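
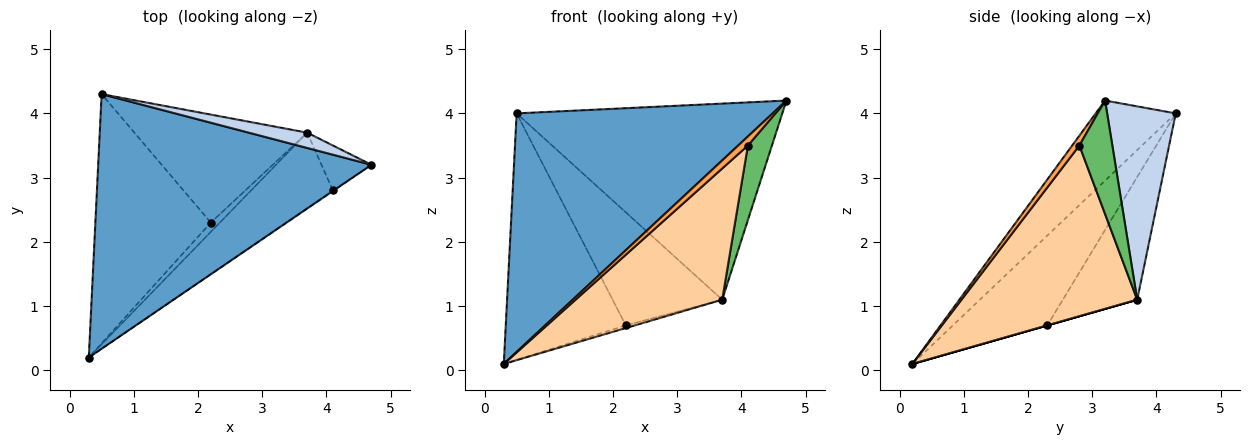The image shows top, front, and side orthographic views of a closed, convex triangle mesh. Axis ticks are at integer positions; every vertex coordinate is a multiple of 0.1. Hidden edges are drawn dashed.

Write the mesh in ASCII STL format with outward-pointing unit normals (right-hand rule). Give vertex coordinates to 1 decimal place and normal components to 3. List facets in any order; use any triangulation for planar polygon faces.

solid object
 facet normal -0.209 -0.669 0.714
  outer loop
   vertex 0.5 4.3 4.0
   vertex 0.3 0.2 0.1
   vertex 4.7 3.2 4.2
  endloop
 endfacet
 facet normal 0.249 0.965 0.075
  outer loop
   vertex 3.7 3.7 1.1
   vertex 0.5 4.3 4.0
   vertex 4.7 3.2 4.2
  endloop
 endfacet
 facet normal 0.595 -0.802 -0.052
  outer loop
   vertex 4.1 2.8 3.5
   vertex 4.7 3.2 4.2
   vertex 0.3 0.2 0.1
  endloop
 endfacet
 facet normal 0.721 -0.601 -0.346
  outer loop
   vertex 4.1 2.8 3.5
   vertex 0.3 0.2 0.1
   vertex 3.7 3.7 1.1
  endloop
 endfacet
 facet normal 0.761 -0.555 -0.335
  outer loop
   vertex 4.1 2.8 3.5
   vertex 3.7 3.7 1.1
   vertex 4.7 3.2 4.2
  endloop
 endfacet
 facet normal -0.484 0.615 -0.622
  outer loop
   vertex 2.2 2.3 0.7
   vertex 0.3 0.2 0.1
   vertex 0.5 4.3 4.0
  endloop
 endfacet
 facet normal 0.000 0.275 -0.962
  outer loop
   vertex 2.2 2.3 0.7
   vertex 3.7 3.7 1.1
   vertex 0.3 0.2 0.1
  endloop
 endfacet
 facet normal -0.440 0.649 -0.620
  outer loop
   vertex 2.2 2.3 0.7
   vertex 0.5 4.3 4.0
   vertex 3.7 3.7 1.1
  endloop
 endfacet
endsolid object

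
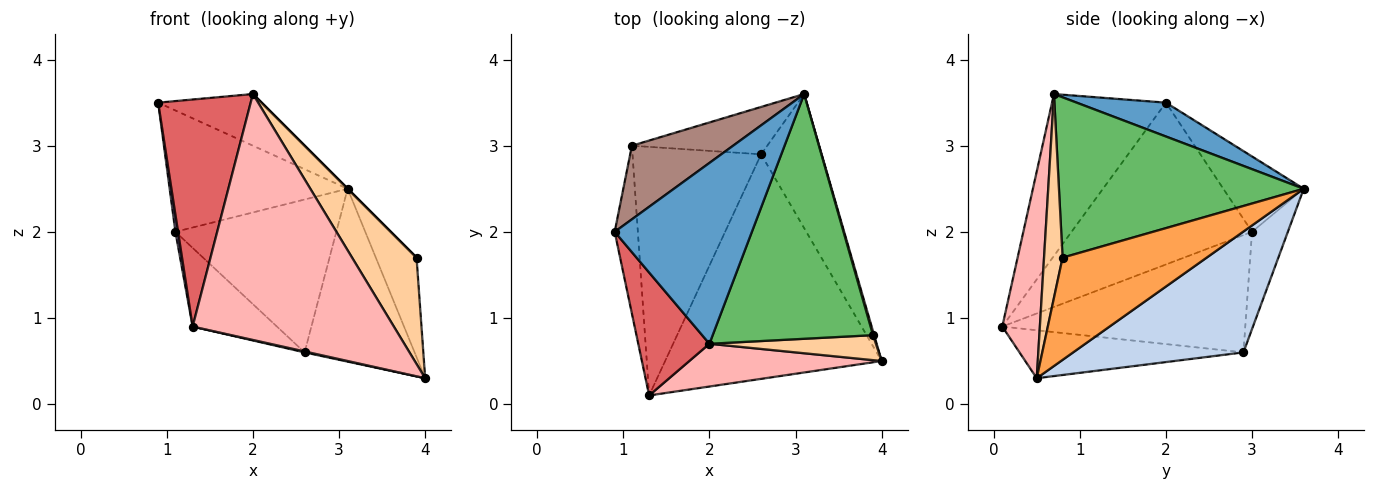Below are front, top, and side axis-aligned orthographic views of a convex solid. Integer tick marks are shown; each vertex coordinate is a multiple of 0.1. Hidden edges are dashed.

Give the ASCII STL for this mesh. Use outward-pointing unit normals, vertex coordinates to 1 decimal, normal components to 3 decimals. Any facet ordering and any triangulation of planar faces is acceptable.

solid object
 facet normal 0.231 0.267 0.936
  outer loop
   vertex 2.0 0.7 3.6
   vertex 3.1 3.6 2.5
   vertex 0.9 2.0 3.5
  endloop
 endfacet
 facet normal 0.774 0.500 -0.388
  outer loop
   vertex 2.6 2.9 0.6
   vertex 3.1 3.6 2.5
   vertex 4.0 0.5 0.3
  endloop
 endfacet
 facet normal 0.962 0.272 0.010
  outer loop
   vertex 3.9 0.8 1.7
   vertex 4.0 0.5 0.3
   vertex 3.1 3.6 2.5
  endloop
 endfacet
 facet normal 0.269 -0.938 0.220
  outer loop
   vertex 3.9 0.8 1.7
   vertex 2.0 0.7 3.6
   vertex 4.0 0.5 0.3
  endloop
 endfacet
 facet normal 0.707 0.000 0.707
  outer loop
   vertex 3.9 0.8 1.7
   vertex 3.1 3.6 2.5
   vertex 2.0 0.7 3.6
  endloop
 endfacet
 facet normal -0.216 -0.004 -0.976
  outer loop
   vertex 1.3 0.1 0.9
   vertex 2.6 2.9 0.6
   vertex 4.0 0.5 0.3
  endloop
 endfacet
 facet normal -0.735 -0.597 0.323
  outer loop
   vertex 1.3 0.1 0.9
   vertex 2.0 0.7 3.6
   vertex 0.9 2.0 3.5
  endloop
 endfacet
 facet normal 0.181 -0.969 0.168
  outer loop
   vertex 1.3 0.1 0.9
   vertex 4.0 0.5 0.3
   vertex 2.0 0.7 3.6
  endloop
 endfacet
 facet normal -0.990 -0.015 -0.142
  outer loop
   vertex 1.1 3.0 2.0
   vertex 1.3 0.1 0.9
   vertex 0.9 2.0 3.5
  endloop
 endfacet
 facet normal -0.656 0.228 -0.719
  outer loop
   vertex 1.1 3.0 2.0
   vertex 2.6 2.9 0.6
   vertex 1.3 0.1 0.9
  endloop
 endfacet
 facet normal -0.360 0.798 0.484
  outer loop
   vertex 1.1 3.0 2.0
   vertex 0.9 2.0 3.5
   vertex 3.1 3.6 2.5
  endloop
 endfacet
 facet normal -0.208 0.934 -0.290
  outer loop
   vertex 1.1 3.0 2.0
   vertex 3.1 3.6 2.5
   vertex 2.6 2.9 0.6
  endloop
 endfacet
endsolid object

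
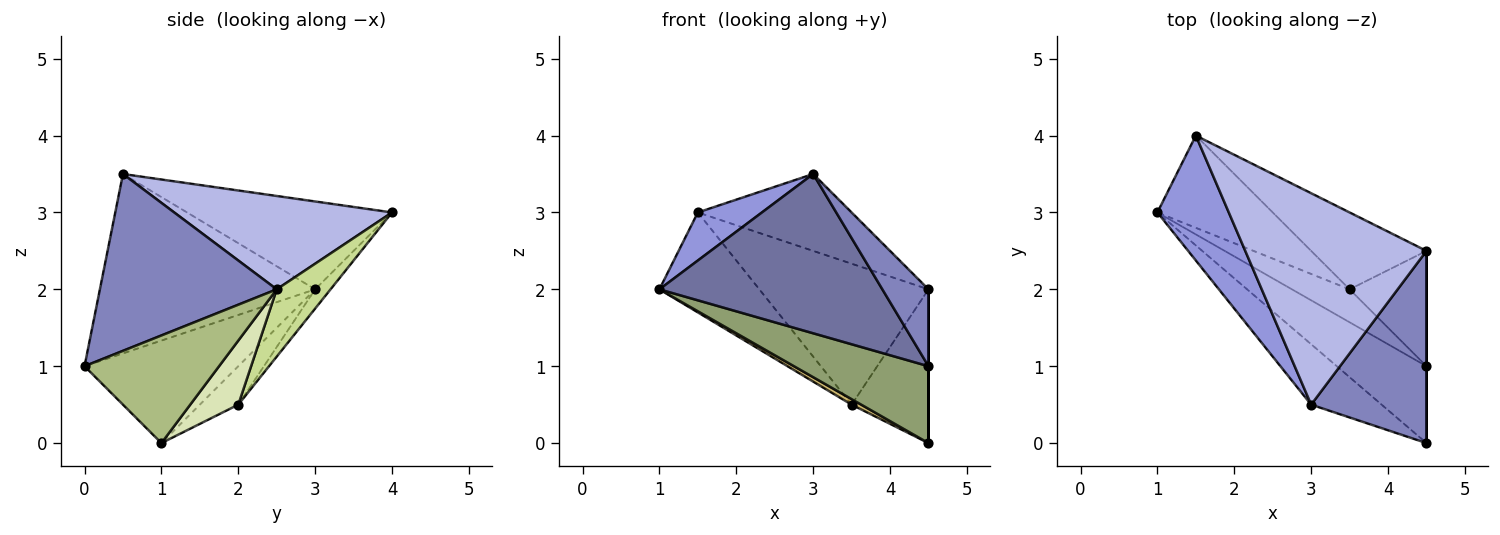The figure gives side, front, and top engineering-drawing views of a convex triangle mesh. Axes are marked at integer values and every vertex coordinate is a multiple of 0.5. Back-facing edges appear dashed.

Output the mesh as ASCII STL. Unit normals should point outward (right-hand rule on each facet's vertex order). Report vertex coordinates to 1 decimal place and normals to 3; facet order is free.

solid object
 facet normal -0.670 -0.694 -0.263
  outer loop
   vertex 3.0 0.5 3.5
   vertex 1.0 3.0 2.0
   vertex 4.5 0.0 1.0
  endloop
 endfacet
 facet normal 0.818 -0.213 0.534
  outer loop
   vertex 3.0 0.5 3.5
   vertex 4.5 0.0 1.0
   vertex 4.5 2.5 2.0
  endloop
 endfacet
 facet normal -0.754 -0.236 0.613
  outer loop
   vertex 1.5 4.0 3.0
   vertex 1.0 3.0 2.0
   vertex 3.0 0.5 3.5
  endloop
 endfacet
 facet normal 0.436 0.308 0.846
  outer loop
   vertex 1.5 4.0 3.0
   vertex 3.0 0.5 3.5
   vertex 4.5 2.5 2.0
  endloop
 endfacet
 facet normal -0.629 -0.550 -0.550
  outer loop
   vertex 4.5 1.0 0.0
   vertex 4.5 0.0 1.0
   vertex 1.0 3.0 2.0
  endloop
 endfacet
 facet normal 1.000 0.000 0.000
  outer loop
   vertex 4.5 1.0 0.0
   vertex 4.5 2.5 2.0
   vertex 4.5 0.0 1.0
  endloop
 endfacet
 facet normal 0.269 0.846 -0.461
  outer loop
   vertex 3.5 2.0 0.5
   vertex 1.5 4.0 3.0
   vertex 4.5 2.5 2.0
  endloop
 endfacet
 facet normal 0.447 0.716 -0.537
  outer loop
   vertex 3.5 2.0 0.5
   vertex 4.5 2.5 2.0
   vertex 4.5 1.0 0.0
  endloop
 endfacet
 facet normal -0.112 0.730 -0.674
  outer loop
   vertex 3.5 2.0 0.5
   vertex 1.0 3.0 2.0
   vertex 1.5 4.0 3.0
  endloop
 endfacet
 facet normal -0.549 -0.137 -0.824
  outer loop
   vertex 3.5 2.0 0.5
   vertex 4.5 1.0 0.0
   vertex 1.0 3.0 2.0
  endloop
 endfacet
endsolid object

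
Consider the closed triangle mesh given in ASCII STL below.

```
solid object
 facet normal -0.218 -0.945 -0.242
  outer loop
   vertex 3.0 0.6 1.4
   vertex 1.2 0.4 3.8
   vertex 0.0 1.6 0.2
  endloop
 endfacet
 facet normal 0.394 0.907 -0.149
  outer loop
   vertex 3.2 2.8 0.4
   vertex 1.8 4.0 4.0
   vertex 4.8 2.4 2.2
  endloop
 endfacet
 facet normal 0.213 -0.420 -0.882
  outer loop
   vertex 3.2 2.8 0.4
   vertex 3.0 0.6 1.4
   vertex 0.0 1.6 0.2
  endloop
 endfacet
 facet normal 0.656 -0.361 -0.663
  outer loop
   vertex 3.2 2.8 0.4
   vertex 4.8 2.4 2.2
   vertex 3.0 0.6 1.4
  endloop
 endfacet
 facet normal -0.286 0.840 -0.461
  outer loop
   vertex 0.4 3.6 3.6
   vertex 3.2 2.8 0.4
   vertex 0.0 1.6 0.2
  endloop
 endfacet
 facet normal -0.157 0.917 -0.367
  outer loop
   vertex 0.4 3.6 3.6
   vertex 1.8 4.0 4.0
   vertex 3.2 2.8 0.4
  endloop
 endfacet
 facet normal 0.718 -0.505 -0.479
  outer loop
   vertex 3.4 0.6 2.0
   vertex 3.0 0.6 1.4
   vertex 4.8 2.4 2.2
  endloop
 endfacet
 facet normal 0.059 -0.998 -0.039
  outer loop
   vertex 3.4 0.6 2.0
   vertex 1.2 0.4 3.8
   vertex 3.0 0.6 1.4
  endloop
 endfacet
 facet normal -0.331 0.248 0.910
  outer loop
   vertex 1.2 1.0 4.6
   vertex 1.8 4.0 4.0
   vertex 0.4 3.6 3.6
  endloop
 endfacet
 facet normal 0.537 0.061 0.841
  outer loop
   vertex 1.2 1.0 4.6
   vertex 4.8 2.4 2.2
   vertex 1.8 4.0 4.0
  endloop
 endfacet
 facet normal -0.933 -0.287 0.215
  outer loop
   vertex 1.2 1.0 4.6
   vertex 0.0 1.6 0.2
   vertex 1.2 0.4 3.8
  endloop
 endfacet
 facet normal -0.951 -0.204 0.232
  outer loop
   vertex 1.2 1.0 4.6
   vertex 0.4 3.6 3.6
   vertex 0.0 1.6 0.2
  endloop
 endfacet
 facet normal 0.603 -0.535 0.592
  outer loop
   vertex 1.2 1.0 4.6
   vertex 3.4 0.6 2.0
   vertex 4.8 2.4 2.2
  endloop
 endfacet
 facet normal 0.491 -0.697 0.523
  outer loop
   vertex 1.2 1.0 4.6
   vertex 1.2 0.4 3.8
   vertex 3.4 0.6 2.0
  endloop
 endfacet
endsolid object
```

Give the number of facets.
14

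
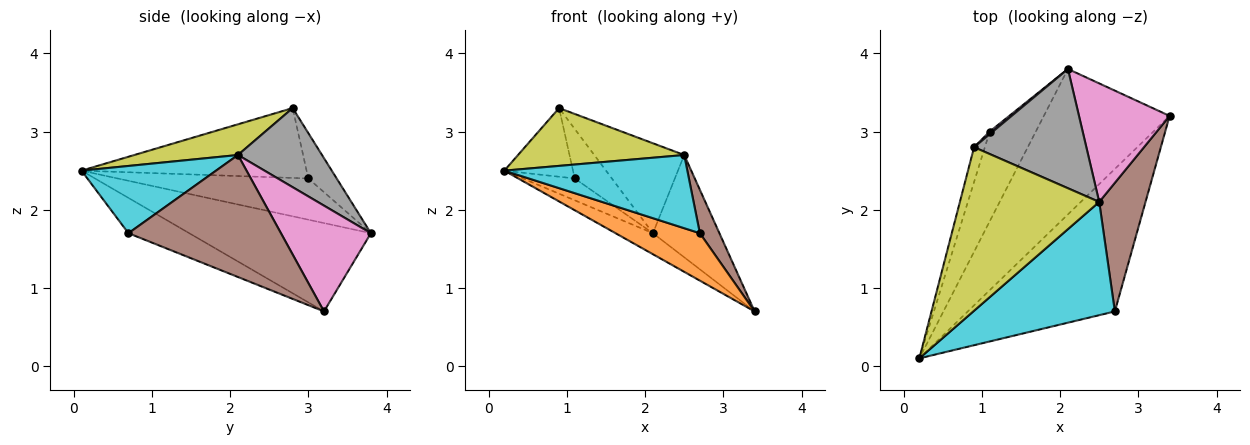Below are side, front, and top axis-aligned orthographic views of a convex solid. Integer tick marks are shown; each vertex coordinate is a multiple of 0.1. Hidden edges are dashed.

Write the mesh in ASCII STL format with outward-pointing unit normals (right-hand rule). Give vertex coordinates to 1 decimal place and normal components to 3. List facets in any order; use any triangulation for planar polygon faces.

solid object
 facet normal -0.571 0.117 -0.813
  outer loop
   vertex 2.1 3.8 1.7
   vertex 3.4 3.2 0.7
   vertex 0.2 0.1 2.5
  endloop
 endfacet
 facet normal -0.222 -0.308 -0.925
  outer loop
   vertex 2.7 0.7 1.7
   vertex 0.2 0.1 2.5
   vertex 3.4 3.2 0.7
  endloop
 endfacet
 facet normal -0.946 0.289 -0.146
  outer loop
   vertex 1.1 3.0 2.4
   vertex 0.2 0.1 2.5
   vertex 0.9 2.8 3.3
  endloop
 endfacet
 facet normal -0.656 0.178 -0.733
  outer loop
   vertex 1.1 3.0 2.4
   vertex 2.1 3.8 1.7
   vertex 0.2 0.1 2.5
  endloop
 endfacet
 facet normal -0.606 0.794 0.042
  outer loop
   vertex 1.1 3.0 2.4
   vertex 0.9 2.8 3.3
   vertex 2.1 3.8 1.7
  endloop
 endfacet
 facet normal 0.928 -0.119 0.352
  outer loop
   vertex 2.5 2.1 2.7
   vertex 2.7 0.7 1.7
   vertex 3.4 3.2 0.7
  endloop
 endfacet
 facet normal 0.662 0.490 0.567
  outer loop
   vertex 2.5 2.1 2.7
   vertex 3.4 3.2 0.7
   vertex 2.1 3.8 1.7
  endloop
 endfacet
 facet normal 0.490 0.525 0.696
  outer loop
   vertex 2.5 2.1 2.7
   vertex 2.1 3.8 1.7
   vertex 0.9 2.8 3.3
  endloop
 endfacet
 facet normal 0.203 -0.326 0.923
  outer loop
   vertex 2.5 2.1 2.7
   vertex 0.9 2.8 3.3
   vertex 0.2 0.1 2.5
  endloop
 endfacet
 facet normal 0.371 -0.504 0.780
  outer loop
   vertex 2.5 2.1 2.7
   vertex 0.2 0.1 2.5
   vertex 2.7 0.7 1.7
  endloop
 endfacet
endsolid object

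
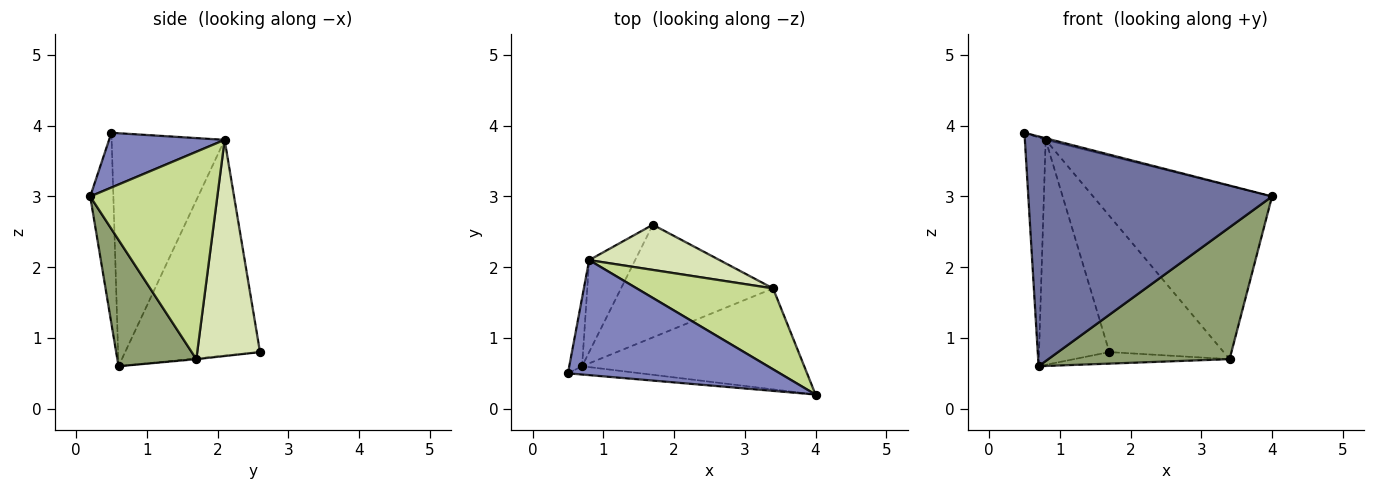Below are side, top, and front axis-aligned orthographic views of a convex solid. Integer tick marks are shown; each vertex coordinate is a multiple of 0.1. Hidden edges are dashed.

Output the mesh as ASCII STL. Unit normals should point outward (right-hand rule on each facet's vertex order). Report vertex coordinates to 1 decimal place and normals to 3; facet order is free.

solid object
 facet normal -0.095 -0.995 -0.036
  outer loop
   vertex 0.7 0.6 0.6
   vertex 4.0 0.2 3.0
   vertex 0.5 0.5 3.9
  endloop
 endfacet
 facet normal 0.250 0.014 0.968
  outer loop
   vertex 0.8 2.1 3.8
   vertex 0.5 0.5 3.9
   vertex 4.0 0.2 3.0
  endloop
 endfacet
 facet normal -0.982 0.181 -0.054
  outer loop
   vertex 0.8 2.1 3.8
   vertex 0.7 0.6 0.6
   vertex 0.5 0.5 3.9
  endloop
 endfacet
 facet normal -0.871 0.454 -0.186
  outer loop
   vertex 0.8 2.1 3.8
   vertex 1.7 2.6 0.8
   vertex 0.7 0.6 0.6
  endloop
 endfacet
 facet normal 0.327 -0.750 -0.575
  outer loop
   vertex 3.4 1.7 0.7
   vertex 4.0 0.2 3.0
   vertex 0.7 0.6 0.6
  endloop
 endfacet
 facet normal -0.005 0.102 -0.995
  outer loop
   vertex 3.4 1.7 0.7
   vertex 0.7 0.6 0.6
   vertex 1.7 2.6 0.8
  endloop
 endfacet
 facet normal 0.541 0.762 0.356
  outer loop
   vertex 3.4 1.7 0.7
   vertex 0.8 2.1 3.8
   vertex 4.0 0.2 3.0
  endloop
 endfacet
 facet normal 0.462 0.842 0.279
  outer loop
   vertex 3.4 1.7 0.7
   vertex 1.7 2.6 0.8
   vertex 0.8 2.1 3.8
  endloop
 endfacet
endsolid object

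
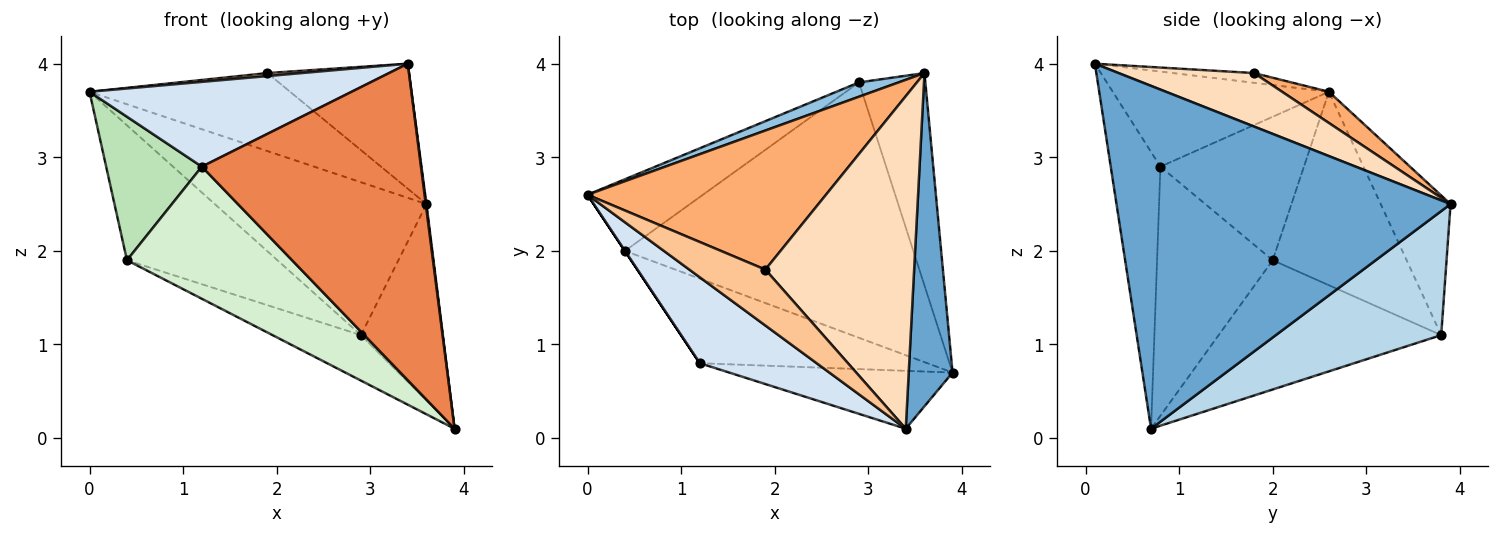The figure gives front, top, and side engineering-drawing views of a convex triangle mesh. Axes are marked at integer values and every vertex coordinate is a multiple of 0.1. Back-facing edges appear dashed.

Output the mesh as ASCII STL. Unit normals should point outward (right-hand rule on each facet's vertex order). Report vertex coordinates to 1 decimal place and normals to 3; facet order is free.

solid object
 facet normal 0.992 -0.002 0.127
  outer loop
   vertex 3.4 0.1 4.0
   vertex 3.9 0.7 0.1
   vertex 3.6 3.9 2.5
  endloop
 endfacet
 facet normal -0.312 0.946 0.088
  outer loop
   vertex 2.9 3.8 1.1
   vertex 0.0 2.6 3.7
   vertex 3.6 3.9 2.5
  endloop
 endfacet
 facet normal 0.808 0.400 -0.433
  outer loop
   vertex 2.9 3.8 1.1
   vertex 3.6 3.9 2.5
   vertex 3.9 0.7 0.1
  endloop
 endfacet
 facet normal -0.501 -0.608 0.616
  outer loop
   vertex 1.2 0.8 2.9
   vertex 3.4 0.1 4.0
   vertex 0.0 2.6 3.7
  endloop
 endfacet
 facet normal -0.218 -0.960 -0.176
  outer loop
   vertex 1.2 0.8 2.9
   vertex 3.9 0.7 0.1
   vertex 3.4 0.1 4.0
  endloop
 endfacet
 facet normal 0.113 0.486 0.867
  outer loop
   vertex 1.9 1.8 3.9
   vertex 3.6 3.9 2.5
   vertex 0.0 2.6 3.7
  endloop
 endfacet
 facet normal -0.127 -0.054 0.990
  outer loop
   vertex 1.9 1.8 3.9
   vertex 0.0 2.6 3.7
   vertex 3.4 0.1 4.0
  endloop
 endfacet
 facet normal 0.319 0.333 0.887
  outer loop
   vertex 1.9 1.8 3.9
   vertex 3.4 0.1 4.0
   vertex 3.6 3.9 2.5
  endloop
 endfacet
 facet normal -0.618 0.694 -0.369
  outer loop
   vertex 0.4 2.0 1.9
   vertex 0.0 2.6 3.7
   vertex 2.9 3.8 1.1
  endloop
 endfacet
 facet normal -0.404 0.160 -0.901
  outer loop
   vertex 0.4 2.0 1.9
   vertex 2.9 3.8 1.1
   vertex 3.9 0.7 0.1
  endloop
 endfacet
 facet normal -0.832 -0.555 0.000
  outer loop
   vertex 0.4 2.0 1.9
   vertex 1.2 0.8 2.9
   vertex 0.0 2.6 3.7
  endloop
 endfacet
 facet normal -0.508 -0.726 -0.464
  outer loop
   vertex 0.4 2.0 1.9
   vertex 3.9 0.7 0.1
   vertex 1.2 0.8 2.9
  endloop
 endfacet
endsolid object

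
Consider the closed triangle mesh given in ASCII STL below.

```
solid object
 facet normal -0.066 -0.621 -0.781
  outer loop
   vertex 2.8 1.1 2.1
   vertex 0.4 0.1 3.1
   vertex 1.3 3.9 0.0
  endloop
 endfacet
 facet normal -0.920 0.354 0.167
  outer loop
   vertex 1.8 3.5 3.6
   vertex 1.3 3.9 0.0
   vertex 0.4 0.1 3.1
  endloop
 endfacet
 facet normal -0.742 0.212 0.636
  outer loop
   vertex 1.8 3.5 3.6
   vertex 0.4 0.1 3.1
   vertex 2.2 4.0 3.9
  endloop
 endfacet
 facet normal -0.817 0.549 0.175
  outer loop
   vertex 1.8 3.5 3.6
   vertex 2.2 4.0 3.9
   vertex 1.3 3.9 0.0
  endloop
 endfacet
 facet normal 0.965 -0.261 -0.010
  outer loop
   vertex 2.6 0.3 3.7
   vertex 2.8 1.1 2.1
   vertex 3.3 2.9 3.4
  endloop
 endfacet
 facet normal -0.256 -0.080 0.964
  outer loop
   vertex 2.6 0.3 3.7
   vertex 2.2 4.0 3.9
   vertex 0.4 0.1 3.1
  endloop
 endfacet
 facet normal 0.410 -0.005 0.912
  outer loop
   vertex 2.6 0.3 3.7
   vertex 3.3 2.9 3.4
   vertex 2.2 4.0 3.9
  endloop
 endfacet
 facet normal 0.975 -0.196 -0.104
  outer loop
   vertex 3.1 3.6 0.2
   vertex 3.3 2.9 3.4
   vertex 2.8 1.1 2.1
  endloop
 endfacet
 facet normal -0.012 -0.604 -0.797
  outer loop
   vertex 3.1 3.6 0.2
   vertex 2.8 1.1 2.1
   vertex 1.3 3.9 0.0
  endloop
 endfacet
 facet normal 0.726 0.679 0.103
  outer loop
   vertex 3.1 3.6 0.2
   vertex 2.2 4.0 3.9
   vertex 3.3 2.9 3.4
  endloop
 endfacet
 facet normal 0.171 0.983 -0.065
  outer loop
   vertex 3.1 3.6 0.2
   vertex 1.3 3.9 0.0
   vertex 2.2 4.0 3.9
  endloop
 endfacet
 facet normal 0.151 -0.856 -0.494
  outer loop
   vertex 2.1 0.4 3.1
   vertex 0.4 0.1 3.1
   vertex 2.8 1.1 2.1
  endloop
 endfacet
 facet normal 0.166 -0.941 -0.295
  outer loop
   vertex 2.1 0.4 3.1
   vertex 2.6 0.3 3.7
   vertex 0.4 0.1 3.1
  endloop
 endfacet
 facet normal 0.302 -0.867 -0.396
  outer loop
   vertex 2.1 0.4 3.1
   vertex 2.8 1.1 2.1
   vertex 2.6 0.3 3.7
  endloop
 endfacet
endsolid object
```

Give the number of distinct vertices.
9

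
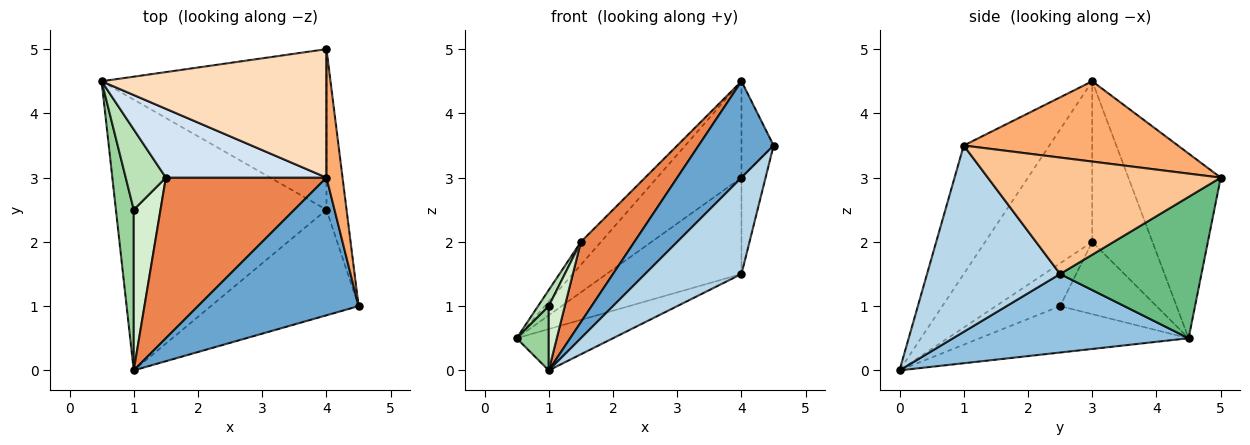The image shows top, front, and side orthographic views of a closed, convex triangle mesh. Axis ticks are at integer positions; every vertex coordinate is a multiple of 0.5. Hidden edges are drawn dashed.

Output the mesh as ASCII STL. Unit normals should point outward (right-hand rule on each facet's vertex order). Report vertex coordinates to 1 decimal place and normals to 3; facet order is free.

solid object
 facet normal -0.548 -0.480 0.685
  outer loop
   vertex 4.0 3.0 4.5
   vertex 1.0 0.0 0.0
   vertex 4.5 1.0 3.5
  endloop
 endfacet
 facet normal 0.346 0.141 -0.928
  outer loop
   vertex 4.0 2.5 1.5
   vertex 1.0 0.0 0.0
   vertex 0.5 4.5 0.5
  endloop
 endfacet
 facet normal 0.681 -0.493 -0.540
  outer loop
   vertex 4.0 2.5 1.5
   vertex 4.5 1.0 3.5
   vertex 1.0 0.0 0.0
  endloop
 endfacet
 facet normal -0.688 0.229 0.688
  outer loop
   vertex 1.5 3.0 2.0
   vertex 4.0 3.0 4.5
   vertex 0.5 4.5 0.5
  endloop
 endfacet
 facet normal -0.667 -0.333 0.667
  outer loop
   vertex 1.5 3.0 2.0
   vertex 1.0 0.0 0.0
   vertex 4.0 3.0 4.5
  endloop
 endfacet
 facet normal 0.970 0.146 0.194
  outer loop
   vertex 4.0 5.0 3.0
   vertex 4.0 3.0 4.5
   vertex 4.5 1.0 3.5
  endloop
 endfacet
 facet normal 0.980 0.101 -0.169
  outer loop
   vertex 4.0 5.0 3.0
   vertex 4.5 1.0 3.5
   vertex 4.0 2.5 1.5
  endloop
 endfacet
 facet normal -0.549 0.501 0.669
  outer loop
   vertex 4.0 5.0 3.0
   vertex 0.5 4.5 0.5
   vertex 4.0 3.0 4.5
  endloop
 endfacet
 facet normal 0.474 0.453 -0.755
  outer loop
   vertex 4.0 5.0 3.0
   vertex 4.0 2.5 1.5
   vertex 0.5 4.5 0.5
  endloop
 endfacet
 facet normal -0.924 -0.142 0.355
  outer loop
   vertex 1.0 2.5 1.0
   vertex 0.5 4.5 0.5
   vertex 1.0 0.0 0.0
  endloop
 endfacet
 facet normal -0.870 -0.097 0.483
  outer loop
   vertex 1.0 2.5 1.0
   vertex 1.5 3.0 2.0
   vertex 0.5 4.5 0.5
  endloop
 endfacet
 facet normal -0.830 -0.207 0.518
  outer loop
   vertex 1.0 2.5 1.0
   vertex 1.0 0.0 0.0
   vertex 1.5 3.0 2.0
  endloop
 endfacet
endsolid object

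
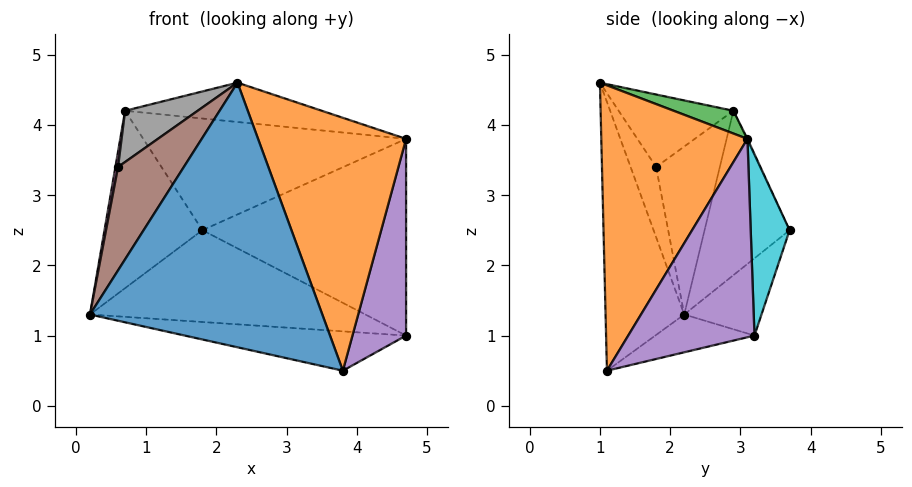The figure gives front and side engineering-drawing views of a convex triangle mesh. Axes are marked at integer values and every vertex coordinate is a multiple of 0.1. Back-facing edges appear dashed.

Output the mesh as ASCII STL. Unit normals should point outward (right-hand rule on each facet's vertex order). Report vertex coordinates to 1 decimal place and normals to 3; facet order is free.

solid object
 facet normal -0.318 -0.938 -0.139
  outer loop
   vertex 2.3 1.0 4.6
   vertex 0.2 2.2 1.3
   vertex 3.8 1.1 0.5
  endloop
 endfacet
 facet normal 0.683 -0.692 0.233
  outer loop
   vertex 2.3 1.0 4.6
   vertex 3.8 1.1 0.5
   vertex 4.7 3.1 3.8
  endloop
 endfacet
 facet normal 0.082 0.271 0.959
  outer loop
   vertex 0.7 2.9 4.2
   vertex 2.3 1.0 4.6
   vertex 4.7 3.1 3.8
  endloop
 endfacet
 facet normal -0.126 0.280 -0.952
  outer loop
   vertex 4.7 3.2 1.0
   vertex 3.8 1.1 0.5
   vertex 0.2 2.2 1.3
  endloop
 endfacet
 facet normal 0.920 -0.391 -0.014
  outer loop
   vertex 4.7 3.2 1.0
   vertex 4.7 3.1 3.8
   vertex 3.8 1.1 0.5
  endloop
 endfacet
 facet normal -0.360 -0.927 -0.108
  outer loop
   vertex 0.6 1.8 3.4
   vertex 0.2 2.2 1.3
   vertex 2.3 1.0 4.6
  endloop
 endfacet
 facet normal -0.983 -0.041 0.179
  outer loop
   vertex 0.6 1.8 3.4
   vertex 0.7 2.9 4.2
   vertex 0.2 2.2 1.3
  endloop
 endfacet
 facet normal -0.647 -0.409 0.644
  outer loop
   vertex 0.6 1.8 3.4
   vertex 2.3 1.0 4.6
   vertex 0.7 2.9 4.2
  endloop
 endfacet
 facet normal -0.003 0.906 0.424
  outer loop
   vertex 1.8 3.7 2.5
   vertex 0.7 2.9 4.2
   vertex 4.7 3.1 3.8
  endloop
 endfacet
 facet normal 0.187 0.982 0.035
  outer loop
   vertex 1.8 3.7 2.5
   vertex 4.7 3.1 3.8
   vertex 4.7 3.2 1.0
  endloop
 endfacet
 facet normal -0.654 0.753 -0.069
  outer loop
   vertex 1.8 3.7 2.5
   vertex 0.2 2.2 1.3
   vertex 0.7 2.9 4.2
  endloop
 endfacet
 facet normal -0.207 0.736 -0.645
  outer loop
   vertex 1.8 3.7 2.5
   vertex 4.7 3.2 1.0
   vertex 0.2 2.2 1.3
  endloop
 endfacet
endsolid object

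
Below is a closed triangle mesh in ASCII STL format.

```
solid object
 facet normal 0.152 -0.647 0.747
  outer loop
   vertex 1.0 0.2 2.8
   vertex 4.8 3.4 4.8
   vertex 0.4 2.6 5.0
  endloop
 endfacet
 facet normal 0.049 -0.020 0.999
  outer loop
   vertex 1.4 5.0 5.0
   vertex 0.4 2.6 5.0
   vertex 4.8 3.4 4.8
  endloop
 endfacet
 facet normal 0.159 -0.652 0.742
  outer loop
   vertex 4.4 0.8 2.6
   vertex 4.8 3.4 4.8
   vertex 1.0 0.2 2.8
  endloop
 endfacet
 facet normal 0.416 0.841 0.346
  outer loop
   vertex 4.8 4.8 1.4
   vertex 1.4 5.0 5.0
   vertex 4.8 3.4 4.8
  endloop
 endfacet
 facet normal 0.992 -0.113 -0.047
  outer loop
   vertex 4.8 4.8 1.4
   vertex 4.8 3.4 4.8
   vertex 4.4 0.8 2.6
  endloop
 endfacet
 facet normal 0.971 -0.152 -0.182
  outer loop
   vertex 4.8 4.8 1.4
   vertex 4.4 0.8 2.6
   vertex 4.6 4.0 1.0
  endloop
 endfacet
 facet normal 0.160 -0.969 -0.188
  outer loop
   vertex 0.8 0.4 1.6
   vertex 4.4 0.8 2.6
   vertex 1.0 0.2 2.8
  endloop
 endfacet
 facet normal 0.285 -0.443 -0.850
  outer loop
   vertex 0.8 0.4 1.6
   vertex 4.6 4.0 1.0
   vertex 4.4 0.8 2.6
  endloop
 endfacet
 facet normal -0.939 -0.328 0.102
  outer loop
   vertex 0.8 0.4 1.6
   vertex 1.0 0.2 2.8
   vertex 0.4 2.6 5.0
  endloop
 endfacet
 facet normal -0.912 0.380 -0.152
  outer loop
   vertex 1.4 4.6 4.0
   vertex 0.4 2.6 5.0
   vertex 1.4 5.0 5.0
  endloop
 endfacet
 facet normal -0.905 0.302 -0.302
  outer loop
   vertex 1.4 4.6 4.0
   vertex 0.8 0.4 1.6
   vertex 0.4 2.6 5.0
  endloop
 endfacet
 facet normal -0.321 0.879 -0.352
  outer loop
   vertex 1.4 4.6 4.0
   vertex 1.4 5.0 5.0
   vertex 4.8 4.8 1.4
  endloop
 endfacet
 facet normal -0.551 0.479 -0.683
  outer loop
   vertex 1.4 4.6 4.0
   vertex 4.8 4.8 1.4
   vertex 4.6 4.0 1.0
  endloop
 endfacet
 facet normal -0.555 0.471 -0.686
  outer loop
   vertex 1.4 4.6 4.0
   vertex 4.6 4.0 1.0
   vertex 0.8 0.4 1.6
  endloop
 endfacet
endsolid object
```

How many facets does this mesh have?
14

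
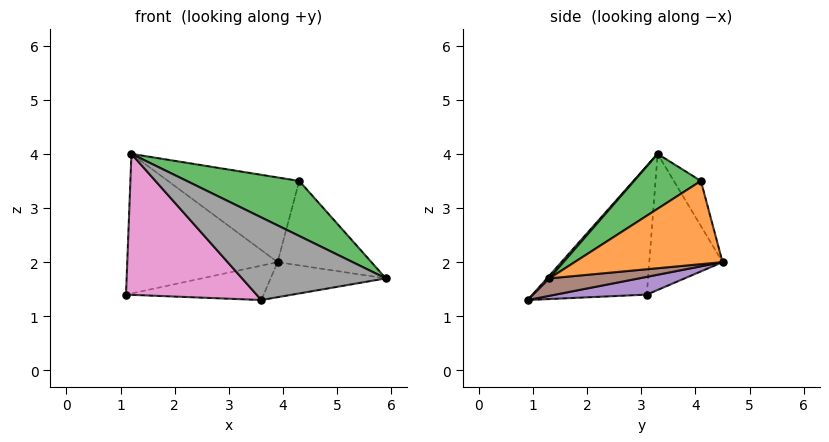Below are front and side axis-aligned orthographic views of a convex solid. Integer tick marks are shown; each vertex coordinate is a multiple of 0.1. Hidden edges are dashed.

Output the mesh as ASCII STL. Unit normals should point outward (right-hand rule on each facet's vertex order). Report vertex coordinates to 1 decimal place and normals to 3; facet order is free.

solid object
 facet normal -0.438 0.898 -0.052
  outer loop
   vertex 1.2 3.3 4.0
   vertex 3.9 4.5 2.0
   vertex 1.1 3.1 1.4
  endloop
 endfacet
 facet normal 0.842 0.534 -0.082
  outer loop
   vertex 4.3 4.1 3.5
   vertex 5.9 1.3 1.7
   vertex 3.9 4.5 2.0
  endloop
 endfacet
 facet normal 0.249 -0.419 0.873
  outer loop
   vertex 4.3 4.1 3.5
   vertex 1.2 3.3 4.0
   vertex 5.9 1.3 1.7
  endloop
 endfacet
 facet normal -0.193 0.934 0.300
  outer loop
   vertex 4.3 4.1 3.5
   vertex 3.9 4.5 2.0
   vertex 1.2 3.3 4.0
  endloop
 endfacet
 facet normal 0.119 0.180 -0.976
  outer loop
   vertex 3.6 0.9 1.3
   vertex 1.1 3.1 1.4
   vertex 3.9 4.5 2.0
  endloop
 endfacet
 facet normal 0.138 0.178 -0.974
  outer loop
   vertex 3.6 0.9 1.3
   vertex 3.9 4.5 2.0
   vertex 5.9 1.3 1.7
  endloop
 endfacet
 facet normal -0.656 -0.750 0.083
  outer loop
   vertex 3.6 0.9 1.3
   vertex 1.2 3.3 4.0
   vertex 1.1 3.1 1.4
  endloop
 endfacet
 facet normal 0.012 -0.742 0.670
  outer loop
   vertex 3.6 0.9 1.3
   vertex 5.9 1.3 1.7
   vertex 1.2 3.3 4.0
  endloop
 endfacet
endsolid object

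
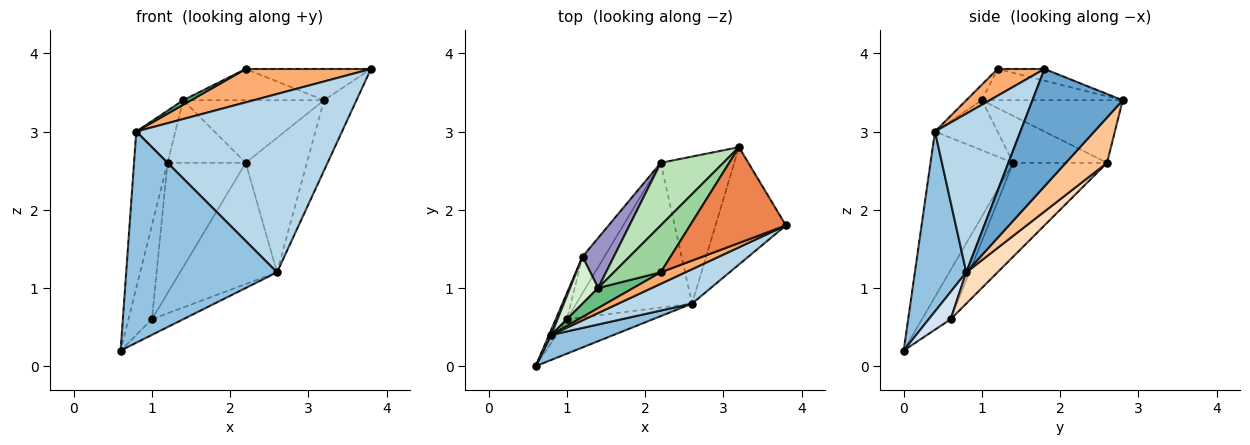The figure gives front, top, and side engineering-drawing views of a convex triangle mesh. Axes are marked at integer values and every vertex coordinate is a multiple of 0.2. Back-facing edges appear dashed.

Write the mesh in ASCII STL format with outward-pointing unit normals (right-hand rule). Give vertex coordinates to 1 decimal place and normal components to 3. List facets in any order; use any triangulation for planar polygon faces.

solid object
 facet normal 0.819 0.295 -0.492
  outer loop
   vertex 2.6 0.8 1.2
   vertex 3.2 2.8 3.4
   vertex 3.8 1.8 3.8
  endloop
 endfacet
 facet normal 0.321 -0.941 0.111
  outer loop
   vertex 0.8 0.4 3.0
   vertex 0.6 0.0 0.2
   vertex 2.6 0.8 1.2
  endloop
 endfacet
 facet normal 0.378 -0.909 0.175
  outer loop
   vertex 0.8 0.4 3.0
   vertex 2.6 0.8 1.2
   vertex 3.8 1.8 3.8
  endloop
 endfacet
 facet normal 0.278 0.397 -0.874
  outer loop
   vertex 1.0 0.6 0.6
   vertex 2.6 0.8 1.2
   vertex 0.6 0.0 0.2
  endloop
 endfacet
 facet normal -0.116 0.308 0.944
  outer loop
   vertex 2.2 1.2 3.8
   vertex 3.8 1.8 3.8
   vertex 3.2 2.8 3.4
  endloop
 endfacet
 facet normal 0.334 -0.891 0.306
  outer loop
   vertex 2.2 1.2 3.8
   vertex 0.8 0.4 3.0
   vertex 3.8 1.8 3.8
  endloop
 endfacet
 facet normal 0.414 0.614 -0.671
  outer loop
   vertex 2.2 2.6 2.6
   vertex 3.2 2.8 3.4
   vertex 2.6 0.8 1.2
  endloop
 endfacet
 facet normal 0.203 0.629 -0.751
  outer loop
   vertex 2.2 2.6 2.6
   vertex 2.6 0.8 1.2
   vertex 1.0 0.6 0.6
  endloop
 endfacet
 facet normal -0.398 -0.199 0.896
  outer loop
   vertex 1.4 1.0 3.4
   vertex 0.8 0.4 3.0
   vertex 2.2 1.2 3.8
  endloop
 endfacet
 facet normal -0.485 0.485 0.728
  outer loop
   vertex 1.4 1.0 3.4
   vertex 2.2 1.2 3.8
   vertex 3.2 2.8 3.4
  endloop
 endfacet
 facet normal -0.577 0.577 0.577
  outer loop
   vertex 1.4 1.0 3.4
   vertex 3.2 2.8 3.4
   vertex 2.2 2.6 2.6
  endloop
 endfacet
 facet normal -0.765 0.478 0.431
  outer loop
   vertex 1.2 1.4 2.6
   vertex 0.8 0.4 3.0
   vertex 1.4 1.0 3.4
  endloop
 endfacet
 facet normal -0.684 0.570 0.456
  outer loop
   vertex 1.2 1.4 2.6
   vertex 1.4 1.0 3.4
   vertex 2.2 2.6 2.6
  endloop
 endfacet
 facet normal -0.927 0.376 0.013
  outer loop
   vertex 1.2 1.4 2.6
   vertex 0.6 0.0 0.2
   vertex 0.8 0.4 3.0
  endloop
 endfacet
 facet normal -0.762 0.624 -0.173
  outer loop
   vertex 1.2 1.4 2.6
   vertex 1.0 0.6 0.6
   vertex 0.6 0.0 0.2
  endloop
 endfacet
 facet normal -0.756 0.630 -0.176
  outer loop
   vertex 1.2 1.4 2.6
   vertex 2.2 2.6 2.6
   vertex 1.0 0.6 0.6
  endloop
 endfacet
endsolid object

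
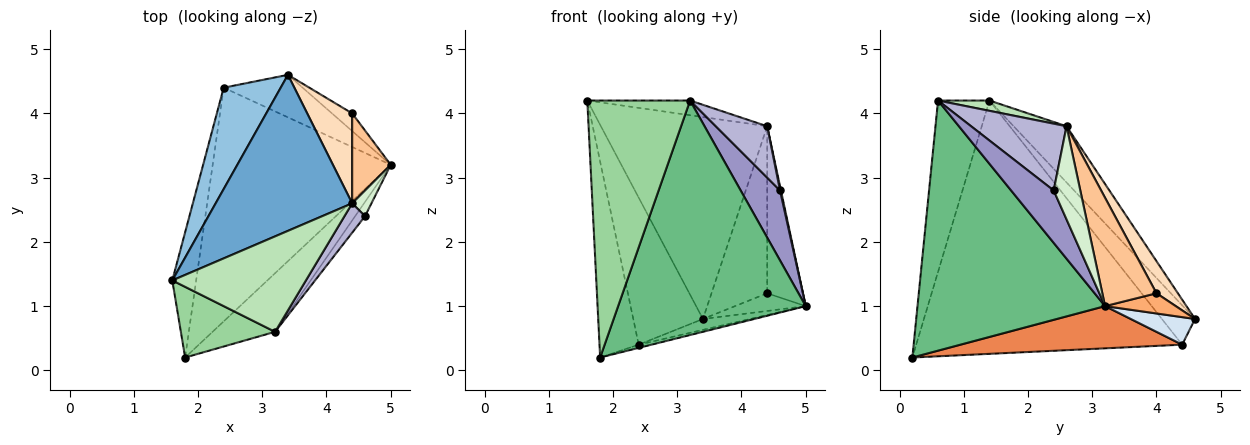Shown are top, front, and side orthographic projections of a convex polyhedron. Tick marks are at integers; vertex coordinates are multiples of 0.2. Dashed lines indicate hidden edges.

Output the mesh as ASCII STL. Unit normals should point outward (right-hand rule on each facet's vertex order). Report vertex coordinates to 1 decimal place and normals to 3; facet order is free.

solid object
 facet normal -0.244 0.767 0.593
  outer loop
   vertex 4.4 2.6 3.8
   vertex 3.4 4.6 0.8
   vertex 1.6 1.4 4.2
  endloop
 endfacet
 facet normal -0.365 0.767 0.528
  outer loop
   vertex 2.4 4.4 0.4
   vertex 1.6 1.4 4.2
   vertex 3.4 4.6 0.8
  endloop
 endfacet
 facet normal -0.985 0.145 -0.093
  outer loop
   vertex 2.4 4.4 0.4
   vertex 1.8 0.2 0.2
   vertex 1.6 1.4 4.2
  endloop
 endfacet
 facet normal 0.320 0.235 -0.918
  outer loop
   vertex 2.4 4.4 0.4
   vertex 3.4 4.6 0.8
   vertex 5.0 3.2 1.0
  endloop
 endfacet
 facet normal 0.231 0.013 -0.973
  outer loop
   vertex 2.4 4.4 0.4
   vertex 5.0 3.2 1.0
   vertex 1.8 0.2 0.2
  endloop
 endfacet
 facet normal 0.577 0.577 -0.577
  outer loop
   vertex 4.4 4.0 1.2
   vertex 5.0 3.2 1.0
   vertex 3.4 4.6 0.8
  endloop
 endfacet
 facet normal 0.800 0.529 0.285
  outer loop
   vertex 4.4 4.0 1.2
   vertex 4.4 2.6 3.8
   vertex 5.0 3.2 1.0
  endloop
 endfacet
 facet normal 0.321 0.834 0.449
  outer loop
   vertex 4.4 4.0 1.2
   vertex 3.4 4.6 0.8
   vertex 4.4 2.6 3.8
  endloop
 endfacet
 facet normal 0.696 -0.696 -0.174
  outer loop
   vertex 3.2 0.6 4.2
   vertex 1.8 0.2 0.2
   vertex 5.0 3.2 1.0
  endloop
 endfacet
 facet normal -0.434 -0.869 0.239
  outer loop
   vertex 3.2 0.6 4.2
   vertex 1.6 1.4 4.2
   vertex 1.8 0.2 0.2
  endloop
 endfacet
 facet normal 0.076 0.152 0.986
  outer loop
   vertex 3.2 0.6 4.2
   vertex 4.4 2.6 3.8
   vertex 1.6 1.4 4.2
  endloop
 endfacet
 facet normal 0.979 -0.034 0.202
  outer loop
   vertex 4.6 2.4 2.8
   vertex 5.0 3.2 1.0
   vertex 4.4 2.6 3.8
  endloop
 endfacet
 facet normal 0.727 -0.672 -0.137
  outer loop
   vertex 4.6 2.4 2.8
   vertex 3.2 0.6 4.2
   vertex 5.0 3.2 1.0
  endloop
 endfacet
 facet normal 0.850 -0.458 0.261
  outer loop
   vertex 4.6 2.4 2.8
   vertex 4.4 2.6 3.8
   vertex 3.2 0.6 4.2
  endloop
 endfacet
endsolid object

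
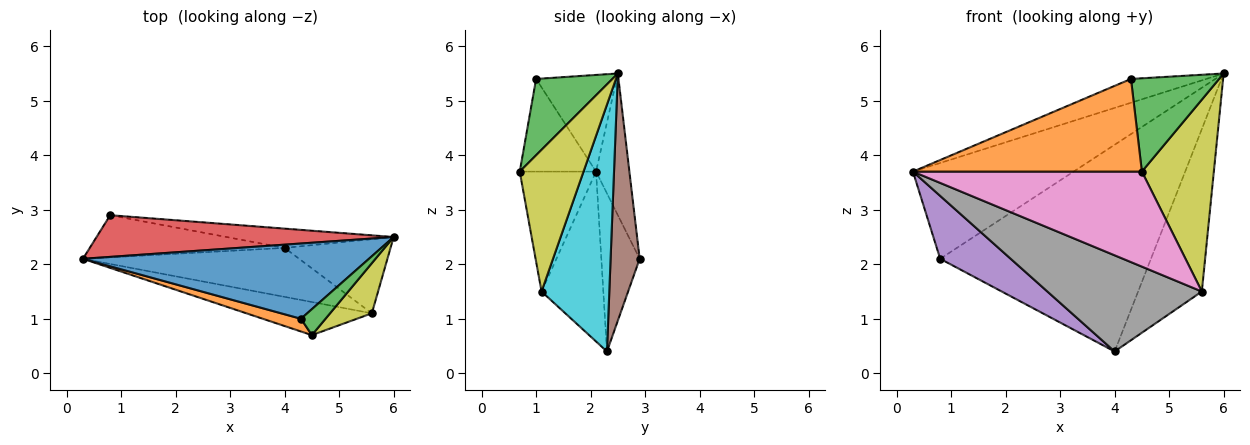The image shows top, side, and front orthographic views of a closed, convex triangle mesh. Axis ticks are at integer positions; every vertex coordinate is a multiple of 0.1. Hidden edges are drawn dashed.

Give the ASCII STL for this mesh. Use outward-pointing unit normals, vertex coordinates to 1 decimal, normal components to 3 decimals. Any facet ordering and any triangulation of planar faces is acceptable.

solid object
 facet normal -0.307 0.287 0.907
  outer loop
   vertex 4.3 1.0 5.4
   vertex 6.0 2.5 5.5
   vertex 0.3 2.1 3.7
  endloop
 endfacet
 facet normal -0.314 -0.941 0.129
  outer loop
   vertex 4.3 1.0 5.4
   vertex 0.3 2.1 3.7
   vertex 4.5 0.7 3.7
  endloop
 endfacet
 facet normal 0.641 -0.740 0.206
  outer loop
   vertex 4.3 1.0 5.4
   vertex 4.5 0.7 3.7
   vertex 6.0 2.5 5.5
  endloop
 endfacet
 facet normal -0.187 0.901 0.392
  outer loop
   vertex 0.8 2.9 2.1
   vertex 0.3 2.1 3.7
   vertex 6.0 2.5 5.5
  endloop
 endfacet
 facet normal -0.411 -0.757 -0.507
  outer loop
   vertex 0.8 2.9 2.1
   vertex 4.0 2.3 0.4
   vertex 0.3 2.1 3.7
  endloop
 endfacet
 facet normal 0.136 0.986 -0.092
  outer loop
   vertex 0.8 2.9 2.1
   vertex 6.0 2.5 5.5
   vertex 4.0 2.3 0.4
  endloop
 endfacet
 facet normal -0.300 -0.901 -0.314
  outer loop
   vertex 5.6 1.1 1.5
   vertex 4.5 0.7 3.7
   vertex 0.3 2.1 3.7
  endloop
 endfacet
 facet normal -0.336 -0.839 -0.427
  outer loop
   vertex 5.6 1.1 1.5
   vertex 0.3 2.1 3.7
   vertex 4.0 2.3 0.4
  endloop
 endfacet
 facet normal 0.651 -0.734 0.192
  outer loop
   vertex 5.6 1.1 1.5
   vertex 6.0 2.5 5.5
   vertex 4.5 0.7 3.7
  endloop
 endfacet
 facet normal 0.695 0.654 -0.298
  outer loop
   vertex 5.6 1.1 1.5
   vertex 4.0 2.3 0.4
   vertex 6.0 2.5 5.5
  endloop
 endfacet
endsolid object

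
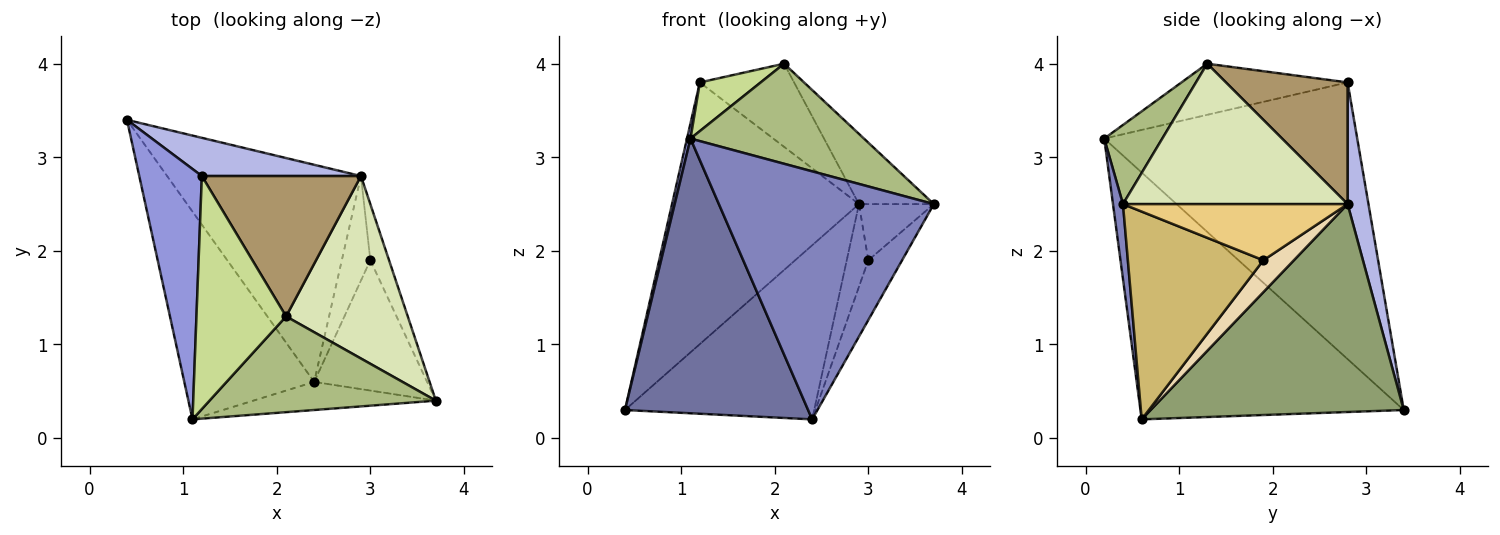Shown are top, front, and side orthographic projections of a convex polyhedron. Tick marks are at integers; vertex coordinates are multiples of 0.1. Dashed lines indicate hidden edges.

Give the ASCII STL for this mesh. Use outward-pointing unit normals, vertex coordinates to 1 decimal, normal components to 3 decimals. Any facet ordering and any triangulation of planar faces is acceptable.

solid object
 facet normal -0.754 -0.524 -0.396
  outer loop
   vertex 2.4 0.6 0.2
   vertex 1.1 0.2 3.2
   vertex 0.4 3.4 0.3
  endloop
 endfacet
 facet normal 0.046 -0.993 -0.112
  outer loop
   vertex 2.4 0.6 0.2
   vertex 3.7 0.4 2.5
   vertex 1.1 0.2 3.2
  endloop
 endfacet
 facet normal -0.975 -0.013 0.221
  outer loop
   vertex 1.2 2.8 3.8
   vertex 0.4 3.4 0.3
   vertex 1.1 0.2 3.2
  endloop
 endfacet
 facet normal 0.110 0.984 0.144
  outer loop
   vertex 2.9 2.8 2.5
   vertex 0.4 3.4 0.3
   vertex 1.2 2.8 3.8
  endloop
 endfacet
 facet normal 0.642 0.480 -0.598
  outer loop
   vertex 2.9 2.8 2.5
   vertex 2.4 0.6 0.2
   vertex 0.4 3.4 0.3
  endloop
 endfacet
 facet normal 0.235 -0.702 0.672
  outer loop
   vertex 2.1 1.3 4.0
   vertex 1.1 0.2 3.2
   vertex 3.7 0.4 2.5
  endloop
 endfacet
 facet normal -0.487 -0.178 0.855
  outer loop
   vertex 2.1 1.3 4.0
   vertex 1.2 2.8 3.8
   vertex 1.1 0.2 3.2
  endloop
 endfacet
 facet normal 0.733 0.244 0.635
  outer loop
   vertex 2.1 1.3 4.0
   vertex 3.7 0.4 2.5
   vertex 2.9 2.8 2.5
  endloop
 endfacet
 facet normal 0.550 0.426 0.719
  outer loop
   vertex 2.1 1.3 4.0
   vertex 2.9 2.8 2.5
   vertex 1.2 2.8 3.8
  endloop
 endfacet
 facet normal 0.858 0.214 -0.467
  outer loop
   vertex 3.0 1.9 1.9
   vertex 3.7 0.4 2.5
   vertex 2.4 0.6 0.2
  endloop
 endfacet
 facet normal 0.905 0.302 -0.302
  outer loop
   vertex 3.0 1.9 1.9
   vertex 2.9 2.8 2.5
   vertex 3.7 0.4 2.5
  endloop
 endfacet
 facet normal 0.660 0.466 -0.589
  outer loop
   vertex 3.0 1.9 1.9
   vertex 2.4 0.6 0.2
   vertex 2.9 2.8 2.5
  endloop
 endfacet
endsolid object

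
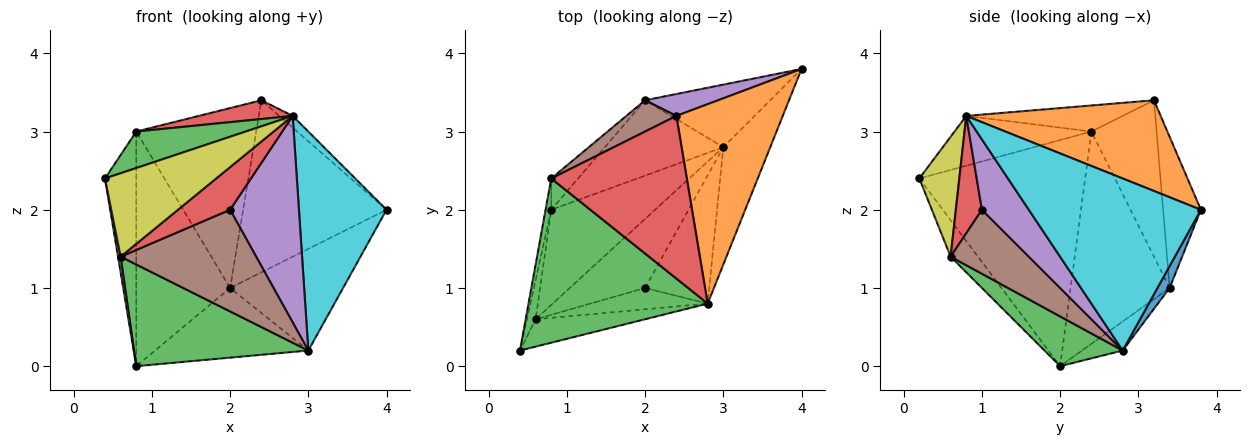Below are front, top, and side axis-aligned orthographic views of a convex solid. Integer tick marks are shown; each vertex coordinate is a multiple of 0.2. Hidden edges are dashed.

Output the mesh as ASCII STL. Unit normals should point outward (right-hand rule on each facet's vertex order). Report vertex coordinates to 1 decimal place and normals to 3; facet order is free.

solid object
 facet normal -0.982 0.185 -0.025
  outer loop
   vertex 0.8 2.4 3.0
   vertex 0.8 2.0 0.0
   vertex 0.4 0.2 2.4
  endloop
 endfacet
 facet normal 0.648 0.045 0.760
  outer loop
   vertex 2.8 0.8 3.2
   vertex 4.0 3.8 2.0
   vertex 2.4 3.2 3.4
  endloop
 endfacet
 facet normal -0.262 -0.209 0.942
  outer loop
   vertex 2.8 0.8 3.2
   vertex 0.8 2.4 3.0
   vertex 0.4 0.2 2.4
  endloop
 endfacet
 facet normal -0.188 -0.113 0.976
  outer loop
   vertex 2.8 0.8 3.2
   vertex 2.4 3.2 3.4
   vertex 0.8 2.4 3.0
  endloop
 endfacet
 facet normal -0.253 0.960 0.122
  outer loop
   vertex 2.0 3.4 1.0
   vertex 2.4 3.2 3.4
   vertex 4.0 3.8 2.0
  endloop
 endfacet
 facet normal -0.472 0.869 0.151
  outer loop
   vertex 2.0 3.4 1.0
   vertex 0.8 2.4 3.0
   vertex 2.4 3.2 3.4
  endloop
 endfacet
 facet normal -0.723 0.685 -0.091
  outer loop
   vertex 2.0 3.4 1.0
   vertex 0.8 2.0 0.0
   vertex 0.8 2.4 3.0
  endloop
 endfacet
 facet normal -0.969 -0.092 -0.231
  outer loop
   vertex 0.6 0.6 1.4
   vertex 0.4 0.2 2.4
   vertex 0.8 2.0 0.0
  endloop
 endfacet
 facet normal 0.323 -0.899 -0.295
  outer loop
   vertex 0.6 0.6 1.4
   vertex 2.8 0.8 3.2
   vertex 0.4 0.2 2.4
  endloop
 endfacet
 facet normal 0.866 -0.441 -0.236
  outer loop
   vertex 3.0 2.8 0.2
   vertex 4.0 3.8 2.0
   vertex 2.8 0.8 3.2
  endloop
 endfacet
 facet normal 0.091 0.848 -0.522
  outer loop
   vertex 3.0 2.8 0.2
   vertex 2.0 3.4 1.0
   vertex 4.0 3.8 2.0
  endloop
 endfacet
 facet normal -0.177 0.668 -0.723
  outer loop
   vertex 3.0 2.8 0.2
   vertex 0.8 2.0 0.0
   vertex 2.0 3.4 1.0
  endloop
 endfacet
 facet normal 0.311 -0.694 -0.649
  outer loop
   vertex 3.0 2.8 0.2
   vertex 0.6 0.6 1.4
   vertex 0.8 2.0 0.0
  endloop
 endfacet
 facet normal 0.408 -0.816 -0.408
  outer loop
   vertex 2.0 1.0 2.0
   vertex 2.8 0.8 3.2
   vertex 0.6 0.6 1.4
  endloop
 endfacet
 facet normal 0.501 -0.735 -0.457
  outer loop
   vertex 2.0 1.0 2.0
   vertex 3.0 2.8 0.2
   vertex 2.8 0.8 3.2
  endloop
 endfacet
 facet normal 0.431 -0.746 -0.507
  outer loop
   vertex 2.0 1.0 2.0
   vertex 0.6 0.6 1.4
   vertex 3.0 2.8 0.2
  endloop
 endfacet
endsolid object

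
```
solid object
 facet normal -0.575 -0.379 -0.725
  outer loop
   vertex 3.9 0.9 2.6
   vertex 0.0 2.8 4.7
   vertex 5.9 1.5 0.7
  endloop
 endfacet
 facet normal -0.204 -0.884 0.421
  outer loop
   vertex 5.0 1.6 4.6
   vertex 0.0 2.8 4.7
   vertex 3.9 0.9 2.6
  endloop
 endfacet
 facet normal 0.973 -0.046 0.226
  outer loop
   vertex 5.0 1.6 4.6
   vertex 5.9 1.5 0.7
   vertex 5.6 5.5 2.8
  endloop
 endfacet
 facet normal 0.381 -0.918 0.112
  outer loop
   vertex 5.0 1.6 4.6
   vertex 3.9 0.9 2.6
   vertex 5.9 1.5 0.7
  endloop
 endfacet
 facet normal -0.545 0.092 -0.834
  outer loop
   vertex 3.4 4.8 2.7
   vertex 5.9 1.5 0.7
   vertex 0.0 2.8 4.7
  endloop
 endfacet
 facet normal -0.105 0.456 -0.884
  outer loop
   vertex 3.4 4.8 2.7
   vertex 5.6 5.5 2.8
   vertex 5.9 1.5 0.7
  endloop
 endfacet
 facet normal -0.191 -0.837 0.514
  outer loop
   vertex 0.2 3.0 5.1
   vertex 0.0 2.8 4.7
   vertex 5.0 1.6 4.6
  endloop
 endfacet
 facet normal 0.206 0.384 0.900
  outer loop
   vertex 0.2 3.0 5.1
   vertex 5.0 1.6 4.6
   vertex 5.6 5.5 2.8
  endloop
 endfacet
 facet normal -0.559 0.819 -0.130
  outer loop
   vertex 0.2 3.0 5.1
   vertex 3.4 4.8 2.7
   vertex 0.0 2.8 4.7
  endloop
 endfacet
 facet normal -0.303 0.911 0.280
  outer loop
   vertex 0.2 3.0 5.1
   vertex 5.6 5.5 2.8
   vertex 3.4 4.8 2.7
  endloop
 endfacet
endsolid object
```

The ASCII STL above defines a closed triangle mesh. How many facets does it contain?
10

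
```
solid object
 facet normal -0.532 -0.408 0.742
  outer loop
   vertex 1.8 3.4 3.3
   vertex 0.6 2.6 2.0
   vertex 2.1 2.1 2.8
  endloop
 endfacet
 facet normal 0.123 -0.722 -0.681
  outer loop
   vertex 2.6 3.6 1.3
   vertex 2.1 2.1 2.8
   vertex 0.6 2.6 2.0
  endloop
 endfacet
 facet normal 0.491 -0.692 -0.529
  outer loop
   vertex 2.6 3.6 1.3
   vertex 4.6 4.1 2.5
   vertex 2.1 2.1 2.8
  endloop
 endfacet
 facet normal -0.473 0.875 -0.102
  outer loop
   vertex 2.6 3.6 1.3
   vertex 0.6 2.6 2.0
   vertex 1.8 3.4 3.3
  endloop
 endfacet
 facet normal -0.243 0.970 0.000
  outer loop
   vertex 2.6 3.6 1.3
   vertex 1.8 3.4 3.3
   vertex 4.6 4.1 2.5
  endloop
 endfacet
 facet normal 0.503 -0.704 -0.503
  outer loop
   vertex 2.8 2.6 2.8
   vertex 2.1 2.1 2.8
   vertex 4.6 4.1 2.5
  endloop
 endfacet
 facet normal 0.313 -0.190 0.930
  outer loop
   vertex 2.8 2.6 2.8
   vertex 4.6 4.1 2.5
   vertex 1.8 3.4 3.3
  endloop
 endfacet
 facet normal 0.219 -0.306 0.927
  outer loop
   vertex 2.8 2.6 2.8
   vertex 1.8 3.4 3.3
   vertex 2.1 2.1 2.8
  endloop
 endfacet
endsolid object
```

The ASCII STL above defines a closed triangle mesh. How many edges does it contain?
12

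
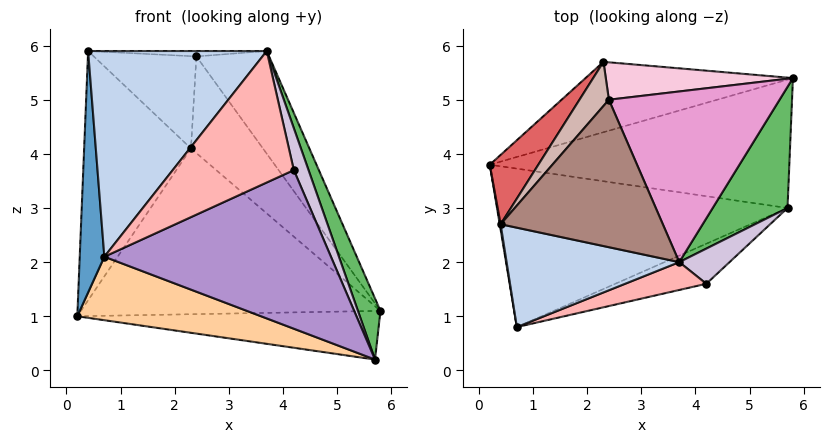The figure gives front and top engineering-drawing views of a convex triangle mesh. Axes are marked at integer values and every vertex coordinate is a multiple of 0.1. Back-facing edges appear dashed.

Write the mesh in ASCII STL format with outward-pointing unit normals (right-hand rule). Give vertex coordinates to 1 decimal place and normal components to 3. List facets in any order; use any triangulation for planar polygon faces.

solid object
 facet normal -0.987 -0.163 0.004
  outer loop
   vertex 0.4 2.7 5.9
   vertex 0.2 3.8 1.0
   vertex 0.7 0.8 2.1
  endloop
 endfacet
 facet normal -0.188 -0.884 0.427
  outer loop
   vertex 3.7 2.0 5.9
   vertex 0.4 2.7 5.9
   vertex 0.7 0.8 2.1
  endloop
 endfacet
 facet normal -0.084 0.353 -0.932
  outer loop
   vertex 5.7 3.0 0.2
   vertex 0.2 3.8 1.0
   vertex 5.8 5.4 1.1
  endloop
 endfacet
 facet normal -0.186 -0.365 -0.912
  outer loop
   vertex 5.7 3.0 0.2
   vertex 0.7 0.8 2.1
   vertex 0.2 3.8 1.0
  endloop
 endfacet
 facet normal 0.941 -0.153 0.303
  outer loop
   vertex 5.7 3.0 0.2
   vertex 5.8 5.4 1.1
   vertex 3.7 2.0 5.9
  endloop
 endfacet
 facet normal -0.248 0.892 -0.379
  outer loop
   vertex 2.3 5.7 4.1
   vertex 5.8 5.4 1.1
   vertex 0.2 3.8 1.0
  endloop
 endfacet
 facet normal -0.785 0.597 0.166
  outer loop
   vertex 2.3 5.7 4.1
   vertex 0.2 3.8 1.0
   vertex 0.4 2.7 5.9
  endloop
 endfacet
 facet normal 0.128 -0.970 0.205
  outer loop
   vertex 4.2 1.6 3.7
   vertex 3.7 2.0 5.9
   vertex 0.7 0.8 2.1
  endloop
 endfacet
 facet normal 0.316 -0.920 -0.232
  outer loop
   vertex 4.2 1.6 3.7
   vertex 0.7 0.8 2.1
   vertex 5.7 3.0 0.2
  endloop
 endfacet
 facet normal 0.911 -0.315 0.264
  outer loop
   vertex 4.2 1.6 3.7
   vertex 5.7 3.0 0.2
   vertex 3.7 2.0 5.9
  endloop
 endfacet
 facet normal 0.008 0.037 0.999
  outer loop
   vertex 2.4 5.0 5.8
   vertex 0.4 2.7 5.9
   vertex 3.7 2.0 5.9
  endloop
 endfacet
 facet normal -0.713 0.633 0.303
  outer loop
   vertex 2.4 5.0 5.8
   vertex 2.3 5.7 4.1
   vertex 0.4 2.7 5.9
  endloop
 endfacet
 facet normal 0.747 0.343 0.570
  outer loop
   vertex 2.4 5.0 5.8
   vertex 3.7 2.0 5.9
   vertex 5.8 5.4 1.1
  endloop
 endfacet
 facet normal 0.363 0.869 0.336
  outer loop
   vertex 2.4 5.0 5.8
   vertex 5.8 5.4 1.1
   vertex 2.3 5.7 4.1
  endloop
 endfacet
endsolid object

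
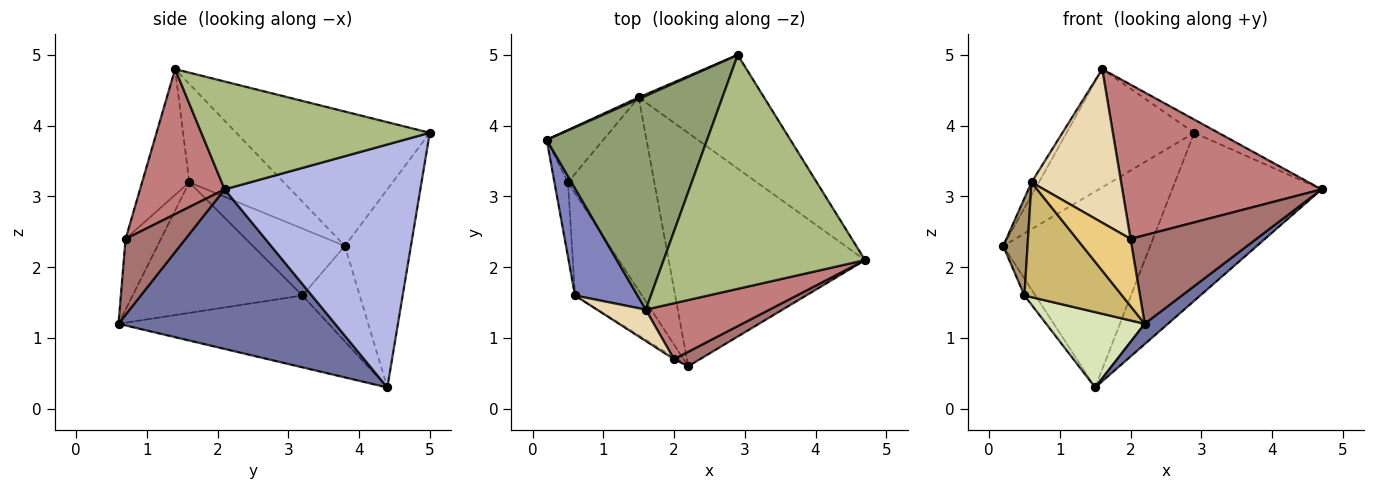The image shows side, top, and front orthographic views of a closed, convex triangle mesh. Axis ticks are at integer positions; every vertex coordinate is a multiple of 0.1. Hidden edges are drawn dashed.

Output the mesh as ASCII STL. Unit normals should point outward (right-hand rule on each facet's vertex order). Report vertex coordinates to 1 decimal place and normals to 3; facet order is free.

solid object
 facet normal 0.629 -0.068 -0.774
  outer loop
   vertex 1.5 4.4 0.3
   vertex 4.7 2.1 3.1
   vertex 2.2 0.6 1.2
  endloop
 endfacet
 facet normal -0.842 0.066 0.535
  outer loop
   vertex 0.6 1.6 3.2
   vertex 1.6 1.4 4.8
   vertex 0.2 3.8 2.3
  endloop
 endfacet
 facet normal -0.410 0.912 0.007
  outer loop
   vertex 2.9 5.0 3.9
   vertex 1.5 4.4 0.3
   vertex 0.2 3.8 2.3
  endloop
 endfacet
 facet normal 0.735 0.561 -0.380
  outer loop
   vertex 2.9 5.0 3.9
   vertex 4.7 2.1 3.1
   vertex 1.5 4.4 0.3
  endloop
 endfacet
 facet normal -0.592 0.390 0.706
  outer loop
   vertex 2.9 5.0 3.9
   vertex 0.2 3.8 2.3
   vertex 1.6 1.4 4.8
  endloop
 endfacet
 facet normal 0.472 0.050 0.880
  outer loop
   vertex 2.9 5.0 3.9
   vertex 1.6 1.4 4.8
   vertex 4.7 2.1 3.1
  endloop
 endfacet
 facet normal -0.849 0.162 -0.503
  outer loop
   vertex 0.5 3.2 1.6
   vertex 0.2 3.8 2.3
   vertex 1.5 4.4 0.3
  endloop
 endfacet
 facet normal -0.613 -0.287 -0.736
  outer loop
   vertex 0.5 3.2 1.6
   vertex 1.5 4.4 0.3
   vertex 2.2 0.6 1.2
  endloop
 endfacet
 facet normal -0.949 -0.251 -0.192
  outer loop
   vertex 0.5 3.2 1.6
   vertex 0.6 1.6 3.2
   vertex 0.2 3.8 2.3
  endloop
 endfacet
 facet normal -0.792 -0.456 -0.406
  outer loop
   vertex 0.5 3.2 1.6
   vertex 2.2 0.6 1.2
   vertex 0.6 1.6 3.2
  endloop
 endfacet
 facet normal -0.549 -0.835 -0.022
  outer loop
   vertex 2.0 0.7 2.4
   vertex 0.6 1.6 3.2
   vertex 2.2 0.6 1.2
  endloop
 endfacet
 facet normal -0.458 -0.871 0.178
  outer loop
   vertex 2.0 0.7 2.4
   vertex 1.6 1.4 4.8
   vertex 0.6 1.6 3.2
  endloop
 endfacet
 facet normal 0.425 -0.893 0.145
  outer loop
   vertex 2.0 0.7 2.4
   vertex 2.2 0.6 1.2
   vertex 4.7 2.1 3.1
  endloop
 endfacet
 facet normal 0.371 -0.873 0.316
  outer loop
   vertex 2.0 0.7 2.4
   vertex 4.7 2.1 3.1
   vertex 1.6 1.4 4.8
  endloop
 endfacet
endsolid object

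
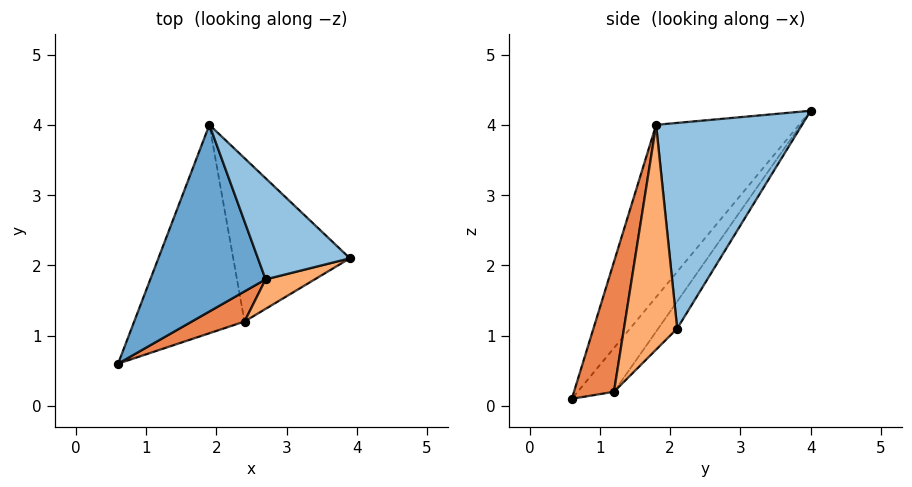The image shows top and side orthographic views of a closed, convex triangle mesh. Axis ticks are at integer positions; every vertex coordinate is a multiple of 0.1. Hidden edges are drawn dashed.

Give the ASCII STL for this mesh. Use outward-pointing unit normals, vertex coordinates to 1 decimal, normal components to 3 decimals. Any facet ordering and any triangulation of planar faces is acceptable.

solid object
 facet normal -0.784 -0.333 0.524
  outer loop
   vertex 2.7 1.8 4.0
   vertex 1.9 4.0 4.2
   vertex 0.6 0.6 0.1
  endloop
 endfacet
 facet normal 0.876 0.283 0.392
  outer loop
   vertex 2.7 1.8 4.0
   vertex 3.9 2.1 1.1
   vertex 1.9 4.0 4.2
  endloop
 endfacet
 facet normal -0.229 0.784 -0.577
  outer loop
   vertex 2.4 1.2 0.2
   vertex 0.6 0.6 0.1
   vertex 1.9 4.0 4.2
  endloop
 endfacet
 facet normal -0.135 0.804 -0.579
  outer loop
   vertex 2.4 1.2 0.2
   vertex 1.9 4.0 4.2
   vertex 3.9 2.1 1.1
  endloop
 endfacet
 facet normal 0.308 -0.943 0.125
  outer loop
   vertex 2.4 1.2 0.2
   vertex 2.7 1.8 4.0
   vertex 0.6 0.6 0.1
  endloop
 endfacet
 facet normal 0.466 -0.879 0.102
  outer loop
   vertex 2.4 1.2 0.2
   vertex 3.9 2.1 1.1
   vertex 2.7 1.8 4.0
  endloop
 endfacet
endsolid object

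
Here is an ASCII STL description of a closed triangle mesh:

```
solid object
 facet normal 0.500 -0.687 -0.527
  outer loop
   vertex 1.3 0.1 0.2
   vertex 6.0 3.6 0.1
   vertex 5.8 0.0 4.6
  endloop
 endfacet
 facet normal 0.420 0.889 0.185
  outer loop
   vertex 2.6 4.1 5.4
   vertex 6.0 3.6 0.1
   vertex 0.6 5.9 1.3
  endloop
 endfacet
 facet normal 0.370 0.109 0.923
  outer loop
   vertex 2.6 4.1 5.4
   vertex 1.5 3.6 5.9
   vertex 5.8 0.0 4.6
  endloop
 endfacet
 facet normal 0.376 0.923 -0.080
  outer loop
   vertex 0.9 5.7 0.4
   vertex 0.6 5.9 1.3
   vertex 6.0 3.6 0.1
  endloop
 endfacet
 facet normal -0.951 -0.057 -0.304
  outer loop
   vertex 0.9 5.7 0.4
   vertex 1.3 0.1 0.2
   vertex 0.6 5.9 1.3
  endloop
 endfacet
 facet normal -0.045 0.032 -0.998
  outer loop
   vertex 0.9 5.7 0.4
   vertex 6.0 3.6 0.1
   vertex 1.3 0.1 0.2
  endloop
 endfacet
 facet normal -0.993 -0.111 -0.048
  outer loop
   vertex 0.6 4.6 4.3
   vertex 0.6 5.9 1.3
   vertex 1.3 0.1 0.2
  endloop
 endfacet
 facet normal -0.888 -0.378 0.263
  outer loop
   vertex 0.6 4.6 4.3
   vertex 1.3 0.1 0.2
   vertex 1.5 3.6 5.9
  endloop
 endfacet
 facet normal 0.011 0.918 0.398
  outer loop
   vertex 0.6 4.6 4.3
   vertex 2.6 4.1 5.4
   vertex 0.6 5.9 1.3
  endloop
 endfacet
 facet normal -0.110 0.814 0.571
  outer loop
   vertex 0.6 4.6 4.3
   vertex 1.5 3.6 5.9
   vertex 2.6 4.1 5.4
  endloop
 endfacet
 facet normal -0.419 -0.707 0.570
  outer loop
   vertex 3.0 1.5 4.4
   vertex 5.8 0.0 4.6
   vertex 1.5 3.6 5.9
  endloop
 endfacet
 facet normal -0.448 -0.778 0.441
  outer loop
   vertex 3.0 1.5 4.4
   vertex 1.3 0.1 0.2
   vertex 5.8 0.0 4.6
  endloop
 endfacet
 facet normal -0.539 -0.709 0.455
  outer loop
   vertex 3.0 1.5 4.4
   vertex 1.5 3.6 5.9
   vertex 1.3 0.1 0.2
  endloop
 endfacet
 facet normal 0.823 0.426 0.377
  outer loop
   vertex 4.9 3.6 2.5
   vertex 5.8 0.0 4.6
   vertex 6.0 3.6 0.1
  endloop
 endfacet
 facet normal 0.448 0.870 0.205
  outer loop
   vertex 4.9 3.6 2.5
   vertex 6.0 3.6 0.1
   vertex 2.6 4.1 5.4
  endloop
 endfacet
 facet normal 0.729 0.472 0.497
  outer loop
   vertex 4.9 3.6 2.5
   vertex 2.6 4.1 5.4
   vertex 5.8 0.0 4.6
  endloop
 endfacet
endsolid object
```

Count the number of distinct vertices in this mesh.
10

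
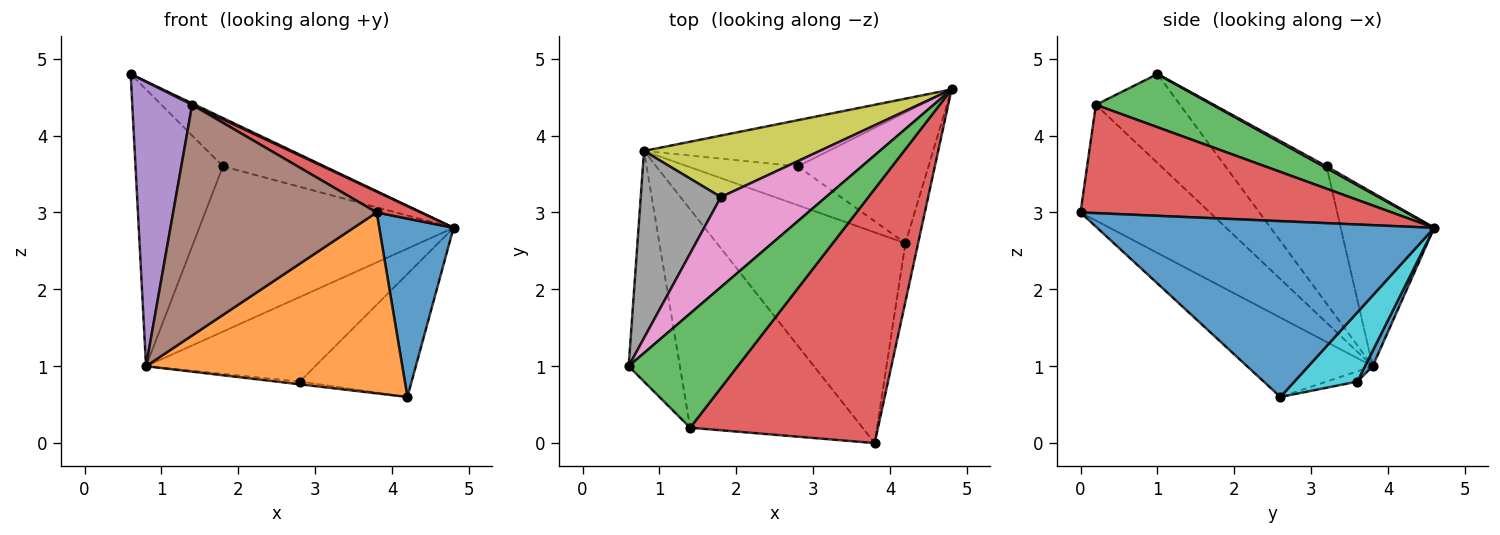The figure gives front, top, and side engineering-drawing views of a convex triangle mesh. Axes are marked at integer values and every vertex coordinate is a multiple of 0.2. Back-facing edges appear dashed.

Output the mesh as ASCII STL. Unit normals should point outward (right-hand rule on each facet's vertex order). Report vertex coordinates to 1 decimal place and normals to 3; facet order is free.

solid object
 facet normal 0.974 -0.215 -0.070
  outer loop
   vertex 4.2 2.6 0.6
   vertex 4.8 4.6 2.8
   vertex 3.8 0.0 3.0
  endloop
 endfacet
 facet normal -0.304 -0.620 -0.723
  outer loop
   vertex 0.8 3.8 1.0
   vertex 4.2 2.6 0.6
   vertex 3.8 0.0 3.0
  endloop
 endfacet
 facet normal 0.438 -0.012 0.899
  outer loop
   vertex 1.4 0.2 4.4
   vertex 4.8 4.6 2.8
   vertex 0.6 1.0 4.8
  endloop
 endfacet
 facet normal 0.498 -0.071 0.864
  outer loop
   vertex 1.4 0.2 4.4
   vertex 3.8 0.0 3.0
   vertex 4.8 4.6 2.8
  endloop
 endfacet
 facet normal -0.737 -0.525 -0.425
  outer loop
   vertex 1.4 0.2 4.4
   vertex 0.6 1.0 4.8
   vertex 0.8 3.8 1.0
  endloop
 endfacet
 facet normal -0.419 -0.659 -0.624
  outer loop
   vertex 1.4 0.2 4.4
   vertex 0.8 3.8 1.0
   vertex 3.8 0.0 3.0
  endloop
 endfacet
 facet normal 0.014 0.473 0.881
  outer loop
   vertex 1.8 3.2 3.6
   vertex 0.6 1.0 4.8
   vertex 4.8 4.6 2.8
  endloop
 endfacet
 facet normal -0.692 0.598 0.404
  outer loop
   vertex 1.8 3.2 3.6
   vertex 0.8 3.8 1.0
   vertex 0.6 1.0 4.8
  endloop
 endfacet
 facet normal -0.326 0.886 0.330
  outer loop
   vertex 1.8 3.2 3.6
   vertex 4.8 4.6 2.8
   vertex 0.8 3.8 1.0
  endloop
 endfacet
 facet normal 0.360 0.639 -0.679
  outer loop
   vertex 2.8 3.6 0.8
   vertex 4.8 4.6 2.8
   vertex 4.2 2.6 0.6
  endloop
 endfacet
 facet normal 0.040 0.877 -0.478
  outer loop
   vertex 2.8 3.6 0.8
   vertex 0.8 3.8 1.0
   vertex 4.8 4.6 2.8
  endloop
 endfacet
 facet normal -0.092 0.069 -0.993
  outer loop
   vertex 2.8 3.6 0.8
   vertex 4.2 2.6 0.6
   vertex 0.8 3.8 1.0
  endloop
 endfacet
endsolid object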